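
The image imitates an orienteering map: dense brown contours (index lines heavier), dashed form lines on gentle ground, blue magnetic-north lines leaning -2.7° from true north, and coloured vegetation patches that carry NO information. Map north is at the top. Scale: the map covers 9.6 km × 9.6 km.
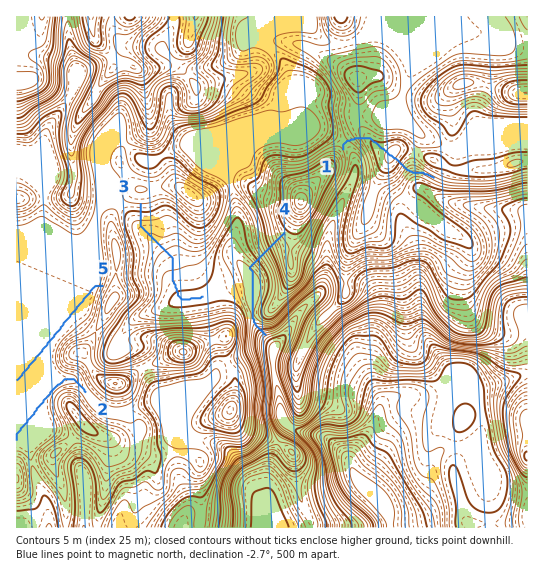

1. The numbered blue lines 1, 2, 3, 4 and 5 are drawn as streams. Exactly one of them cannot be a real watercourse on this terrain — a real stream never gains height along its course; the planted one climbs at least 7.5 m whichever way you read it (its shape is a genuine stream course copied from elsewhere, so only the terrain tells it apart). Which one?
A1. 1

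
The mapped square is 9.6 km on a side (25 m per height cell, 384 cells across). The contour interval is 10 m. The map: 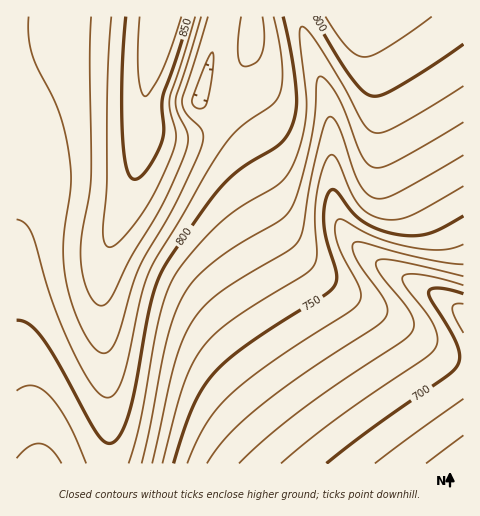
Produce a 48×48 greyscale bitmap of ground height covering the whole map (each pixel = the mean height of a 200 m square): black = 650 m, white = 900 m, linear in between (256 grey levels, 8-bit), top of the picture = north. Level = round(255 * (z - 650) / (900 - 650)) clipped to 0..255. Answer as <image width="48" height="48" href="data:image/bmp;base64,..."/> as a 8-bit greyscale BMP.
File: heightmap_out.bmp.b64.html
<image width="48" height="48" href="data:image/bmp;base64,Qk02DQAAAAAAADYEAAAoAAAAMAAAADAAAAABAAgAAAAAAAAJAAATCwAAEwsAAAABAAAAAAAAAAAAAAEBAQACAgIAAwMDAAQEBAAFBQUABgYGAAcHBwAICAgACQkJAAoKCgALCwsADAwMAA0NDQAODg4ADw8PABAQEAAREREAEhISABMTEwAUFBQAFRUVABYWFgAXFxcAGBgYABkZGQAaGhoAGxsbABwcHAAdHR0AHh4eAB8fHwAgICAAISEhACIiIgAjIyMAJCQkACUlJQAmJiYAJycnACgoKAApKSkAKioqACsrKwAsLCwALS0tAC4uLgAvLy8AMDAwADExMQAyMjIAMzMzADQ0NAA1NTUANjY2ADc3NwA4ODgAOTk5ADo6OgA7OzsAPDw8AD09PQA+Pj4APz8/AEBAQABBQUEAQkJCAENDQwBEREQARUVFAEZGRgBHR0cASEhIAElJSQBKSkoAS0tLAExMTABNTU0ATk5OAE9PTwBQUFAAUVFRAFJSUgBTU1MAVFRUAFVVVQBWVlYAV1dXAFhYWABZWVkAWlpaAFtbWwBcXFwAXV1dAF5eXgBfX18AYGBgAGFhYQBiYmIAY2NjAGRkZABlZWUAZmZmAGdnZwBoaGgAaWlpAGpqagBra2sAbGxsAG1tbQBubm4Ab29vAHBwcABxcXEAcnJyAHNzcwB0dHQAdXV1AHZ2dgB3d3cAeHh4AHl5eQB6enoAe3t7AHx8fAB9fX0Afn5+AH9/fwCAgIAAgYGBAIKCggCDg4MAhISEAIWFhQCGhoYAh4eHAIiIiACJiYkAioqKAIuLiwCMjIwAjY2NAI6OjgCPj48AkJCQAJGRkQCSkpIAk5OTAJSUlACVlZUAlpaWAJeXlwCYmJgAmZmZAJqamgCbm5sAnJycAJ2dnQCenp4An5+fAKCgoAChoaEAoqKiAKOjowCkpKQApaWlAKampgCnp6cAqKioAKmpqQCqqqoAq6urAKysrACtra0Arq6uAK+vrwCwsLAAsbGxALKysgCzs7MAtLS0ALW1tQC2trYAt7e3ALi4uAC5ubkAurq6ALu7uwC8vLwAvb29AL6+vgC/v78AwMDAAMHBwQDCwsIAw8PDAMTExADFxcUAxsbGAMfHxwDIyMgAycnJAMrKygDLy8sAzMzMAM3NzQDOzs4Az8/PANDQ0ADR0dEA0tLSANPT0wDU1NQA1dXVANbW1gDX19cA2NjYANnZ2QDa2toA29vbANzc3ADd3d0A3t7eAN/f3wDg4OAA4eHhAOLi4gDj4+MA5OTkAOXl5QDm5uYA5+fnAOjo6ADp6ekA6urqAOvr6wDs7OwA7e3tAO7u7gDv7+8A8PDwAPHx8QDy8vIA8/PzAPT09AD19fUA9vb2APf39wD4+PgA+fn5APr6+gD7+/sA/Pz8AP39/QD+/v4A////AISDgoOEh4uPk5WVko2FfHNqYlxXUk9MSUdFQkA+PDo4NjQyMC4sKigmJCIgHx0bGYWEhISGiY2RlZeXlI+HfnVsZV5ZVVFOTElHRUNBPjw6ODY0MjAuLCooJyUjIR8dHIeFhYaIi4+Tl5mZlpGJgHdvZ2BbV1RRTkxKR0VDQT89Ozk3NTMxLy0rKSclIyIgHoiHh4eJjZGVmZubmJOLgnlxaWNeWVZTUU5MSkhGQ0E/PTs5NzUzMTAuLCooJiQiIImJiImLj5OXm52dmpWNhHtza2VgXFhWU1FPTEpIRkRCQD48Ojg2NDIwLiwrKSclI4uKiouNkZWanZ+fnJaPhn10bWdiXltYVlNRT01LSUdFQ0E/PTs5NzUzMS8tKykoJoyMjI2Pk5ecoKKhnpiQiH92b2lkYF1bWFZUUlBNS0lHRUNBPz08Ojg2NDIwLiwqKI6Njo+SlZqeoqSjoJqSiYB4cWtnY2BdW1lWVFJQTkxKSEZEQkA+PDo5NzUzMS8tK4+Pj5GUmJyhpKalopuTi4J6c21pZWJgXVtZV1VTUU9NS0lHRUNBPz07OTg2NDIwLpGRkZOWmp+jp6ino52VjIN8dW9raGViYF5cWlhWVFJQTkxKSEZEQkA+PDo4NzUyMJKSk5WYnKGmqaqppZ6WjoV9d3JtamdlYmBeXFpYV1VTUU9NS0lHRUNBPz07OTc1MpSUlZean6Soq62rp6CYj4d/eXRwbGpnZWNhX11bWVdVVFJQTkxKSEZEQkA+PDo3M5WVl5mdoaarrq+tqKGZkYiBe3Zyb2xqaGZkYmBeXFpYV1VTUU9NS0lHRUNBPjs3MpeXmJufo6itsLGvqqObkoqDfXh0cW9samhnZWNhX11bWVhWVFJQTkxKSEZDQDs2L5iYmp2hpquvsrOwq6SclIyFf3p3dHFvbWtpZ2ZkYmBeXFtZV1VTUU9NSkhEPzkyKpmanJ+jqK2xtLWyraaelY2GgXx5dnRycG5samhnZWNhX15cWlhWVFFPS0hDPTUtJpqbnaClqq+ztra0r6ifl4+Jg397eXZ0cnFvbWtpaGZkYmFfXVtYVlNPSkU/ODEqJpydn6Kmq7G1uLi2saqhmZGLhYF+e3l3dXNycG5sa2lnZWNhX11aVlJMRkA5My4rK52eoKOorbK3urq4s6ykm5SNiIOAfnt5eHZ0c3FvbmxqaGZkYV1ZVE5HQTs2MzEyNJ6foaSprrO4u7y6ta6mnpaQioaDgH58enl3dXRycG9ta2hlYVxWT0hCPTo4ODk8QJ+goqWqr7S5vb68t7GpoZmTjYmGg4F/fXt6eHd1c3JwbWplX1hRSkVBPz5AQkVISqCho6aqsLW6vr++urStpZ2WkYyJhoOBgH58e3l4dnRybmljW1NNSEVFRkhLTlBRUqGio6ersLW7v8HAvbixqaKblZCMiYaEgoF/fnx7eXdzb2hfV1BMS0xPUVRWWFlZWKGipKersLW7v8LCwLu1rqafmZOPjImHhYOCgH99e3l0bmVcVVFRU1daXV9fX19eXKKjpKerr7W6v8LDwr+5squjnZeSj4yKiIaFg4KAfnt1bWNaVlZZXmJkZmZmZWNiYKOjpaeqr7S5vsLExMK9t6+ooZuWko+MiomHhoSDgHx1a2FbWl5jaGtsbGtqaWdlY6OkpaeqrrO4vsLFxsXBu7SspZ+ZlZKPjYuKiIeFgn51a2FdX2ZscHJycW9ubGpoZ6SlpaeqrbK3vcLFx8fEv7iwqaKdmJSSkI6Mi4qIhX92a2NhZW1zdnd2dHNxb25saqWlpqeprbG2vMHGyMnHwry0raagm5eUkpGPjoyKh4F4bWVkanJ4enp5eHZ0cnFvbaWmpqeprLC1u8HGycrJxb+4sKmjnpqXlZOSkI+NiYN5bmdobnZ8fn58e3l3dnRycKamp6iprLC1usDGyszLyMK7tKymoZ2al5aUk5GPjIV7cWprcnp/gYF/fnx6eXd1c6enp6iqrLC1usDGy83NysW+t7CppJ+cmpiWlZSSjoh+c21udX2ChIOCgX99fHp4dqeoqKmqrbC1usDGy87PzcjBurOspqKfnJqZl5aUkYqAdm9xeICFh4aFhIKAf317eaioqaqrrbC1usDGzM/Qz8rEvbWvqaWhn52bmpiXk42DeHJzeoKIiYmIhoWDgoB+fKmpqaqrrrG1usDHzNDS0MzGv7ewq6ejoZ+dnJuZlY+Fe3R2fYWKjIyLiYiGhIOBf6mqqqusrrG1usDHzdHT0s7Hvrawq6ilo6Ggnp2bmJGHfXd4gIiNj4+NjIqJh4aEgqqqq6utrrG1usDHzdHU087Gu7KsqqinpaOioJ+dmpOJf3l7g4uQkZGQj42MioiHhaqrq6ytr7K1usDHzdLV083Dtqynpqeop6Wko6Gfm5SKgHt+ho6TlJSTkZCOjYuJiKurrK2ur7K2usDHzdLV1M3BsqeipKeoqKempaOhnZWLgn6CipGVl5aVlJKRj46MiqusrK2usLK2usDHzdPW1c/Cs6eio6apqqmopqWinZWLgoCFjpWYmZmXlpWTkpCPjaysra6vsLO2usDGzdPX19LHuKujoqapq6uqqKajnZSKg4SKkpibnJuamJeWlJORkKytra6vsbO2usDGzdPX2dXMvq+loqWprKyrqqejnJOJhYePl5yenp2cm5mYlpWTkqytrq6vsbO2usDGzdPY2tjQw7Ono6WprK2tq6ijm5GJh4yUm5+hoJ+enZyamZeWlK2trq+wsbO2ur/GzNPY29rUx7irpKSprK6urKmjmpCKipGZn6KjoqGgn56cm5mYlq2trq+wsbO2ur/FzNPY3NzXzL2upaSorK+vramhmI+Ljpado6WlpKOioaCenZyama2trq+wsbO2ur/FzNLY3N3Z0MKyp6SnrK+wrqiglo+NkpqipqenpqWko6Kgn56cm62urq+wsrO2ur/Ey9LY3d7c1Ma3qqWmq7CxrqeelI+Ql5+lqKmpqKempaOioZ+ena2urq+wsrO2ub7EytHY3d/d18u7raamq6+xraWbk5CUnKSpq6uqqainpqWko6Ggng=="/>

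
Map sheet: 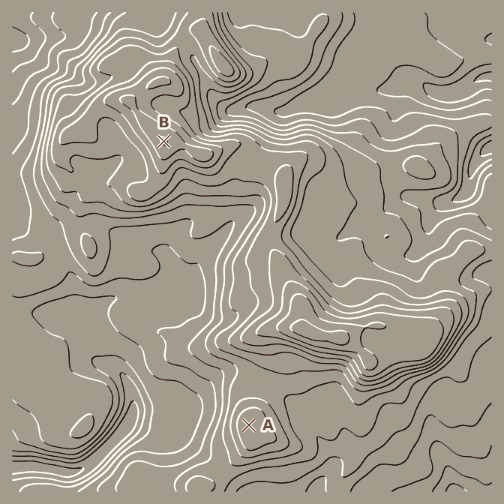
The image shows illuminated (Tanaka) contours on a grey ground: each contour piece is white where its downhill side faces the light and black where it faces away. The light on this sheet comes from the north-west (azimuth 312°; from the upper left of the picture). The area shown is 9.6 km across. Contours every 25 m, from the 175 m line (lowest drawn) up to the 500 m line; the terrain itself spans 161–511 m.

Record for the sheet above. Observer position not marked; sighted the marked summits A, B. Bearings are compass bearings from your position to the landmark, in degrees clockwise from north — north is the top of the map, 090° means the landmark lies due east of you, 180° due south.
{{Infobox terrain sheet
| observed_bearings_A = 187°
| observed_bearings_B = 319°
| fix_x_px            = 269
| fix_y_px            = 262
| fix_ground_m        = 425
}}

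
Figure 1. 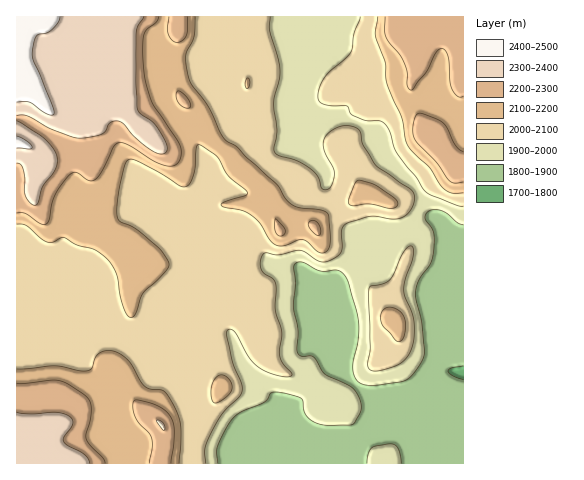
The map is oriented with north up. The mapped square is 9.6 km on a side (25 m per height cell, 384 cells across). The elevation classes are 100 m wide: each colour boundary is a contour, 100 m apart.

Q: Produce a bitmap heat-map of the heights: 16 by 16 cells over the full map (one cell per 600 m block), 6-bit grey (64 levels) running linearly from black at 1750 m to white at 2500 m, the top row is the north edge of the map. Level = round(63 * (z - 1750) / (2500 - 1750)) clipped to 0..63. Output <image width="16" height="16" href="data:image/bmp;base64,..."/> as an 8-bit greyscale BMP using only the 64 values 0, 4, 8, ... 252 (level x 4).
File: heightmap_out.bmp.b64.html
<image width="16" height="16" href="data:image/bmp;base64,Qk02BQAAAAAAADYEAAAoAAAAEAAAABAAAAABAAgAAAAAAAABAAATCwAAEwsAAAABAAAAAAAAAAAAAAEBAQACAgIAAwMDAAQEBAAFBQUABgYGAAcHBwAICAgACQkJAAoKCgALCwsADAwMAA0NDQAODg4ADw8PABAQEAAREREAEhISABMTEwAUFBQAFRUVABYWFgAXFxcAGBgYABkZGQAaGhoAGxsbABwcHAAdHR0AHh4eAB8fHwAgICAAISEhACIiIgAjIyMAJCQkACUlJQAmJiYAJycnACgoKAApKSkAKioqACsrKwAsLCwALS0tAC4uLgAvLy8AMDAwADExMQAyMjIAMzMzADQ0NAA1NTUANjY2ADc3NwA4ODgAOTk5ADo6OgA7OzsAPDw8AD09PQA+Pj4APz8/AEBAQABBQUEAQkJCAENDQwBEREQARUVFAEZGRgBHR0cASEhIAElJSQBKSkoAS0tLAExMTABNTU0ATk5OAE9PTwBQUFAAUVFRAFJSUgBTU1MAVFRUAFVVVQBWVlYAV1dXAFhYWABZWVkAWlpaAFtbWwBcXFwAXV1dAF5eXgBfX18AYGBgAGFhYQBiYmIAY2NjAGRkZABlZWUAZmZmAGdnZwBoaGgAaWlpAGpqagBra2sAbGxsAG1tbQBubm4Ab29vAHBwcABxcXEAcnJyAHNzcwB0dHQAdXV1AHZ2dgB3d3cAeHh4AHl5eQB6enoAe3t7AHx8fAB9fX0Afn5+AH9/fwCAgIAAgYGBAIKCggCDg4MAhISEAIWFhQCGhoYAh4eHAIiIiACJiYkAioqKAIuLiwCMjIwAjY2NAI6OjgCPj48AkJCQAJGRkQCSkpIAk5OTAJSUlACVlZUAlpaWAJeXlwCYmJgAmZmZAJqamgCbm5sAnJycAJ2dnQCenp4An5+fAKCgoAChoaEAoqKiAKOjowCkpKQApaWlAKampgCnp6cAqKioAKmpqQCqqqoAq6urAKysrACtra0Arq6uAK+vrwCwsLAAsbGxALKysgCzs7MAtLS0ALW1tQC2trYAt7e3ALi4uAC5ubkAurq6ALu7uwC8vLwAvb29AL6+vgC/v78AwMDAAMHBwQDCwsIAw8PDAMTExADFxcUAxsbGAMfHxwDIyMgAycnJAMrKygDLy8sAzMzMAM3NzQDOzs4Az8/PANDQ0ADR0dEA0tLSANPT0wDU1NQA1dXVANbW1gDX19cA2NjYANnZ2QDa2toA29vbANzc3ADd3d0A3t7eAN/f3wDg4OAA4eHhAOLi4gDj4+MA5OTkAOXl5QDm5uYA5+fnAOjo6ADp6ekA6urqAOvr6wDs7OwA7e3tAO7u7gDv7+8A8PDwAPHx8QDy8vIA8/PzAPT09AD19fUA9vb2APf39wD4+PgA+fn5APr6+gD7+/sA/Pz8AP39/QD+/v4A////ANTIqIiImGAwLCwsLDA0ICTAvJyAnJhoQCwsMDQsICAopKSUhIh0aHA8NDxAMCggIHh4dIR0aGhkUFQ4MEhQMBhsbGxsbGRkWGRQMDBIcDwcbHBscHRsaGRsSDAwTHAwGGxwbHR4cHBsZEgwMFBUMBhscHB8hHBoaFxYXFhITEQchISIfHBgYGRskIxkTEw8KLSUkHxkZHB0gHxkZHhsUGDEsJyIcIh0eHxgVFxkVGig0LSwoLSofHhgVFRYVFycoMjQwMC4jIhoZFRUVFRslJDoyMDIqIx0ZGxUVFRYgJCU4MDAyKCIZGRsVFRUXIygmOTQwMSomHRgXFRUVGCgpKA="/>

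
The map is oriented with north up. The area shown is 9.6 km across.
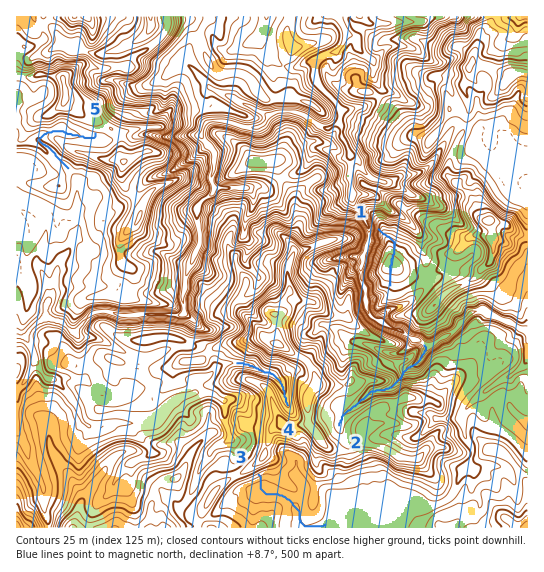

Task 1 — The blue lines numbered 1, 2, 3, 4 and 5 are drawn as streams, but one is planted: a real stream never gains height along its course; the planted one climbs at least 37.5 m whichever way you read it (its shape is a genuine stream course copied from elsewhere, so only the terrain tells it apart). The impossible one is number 1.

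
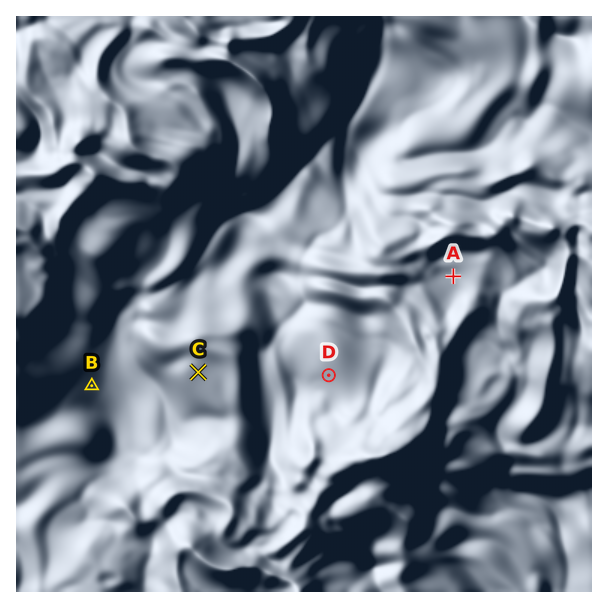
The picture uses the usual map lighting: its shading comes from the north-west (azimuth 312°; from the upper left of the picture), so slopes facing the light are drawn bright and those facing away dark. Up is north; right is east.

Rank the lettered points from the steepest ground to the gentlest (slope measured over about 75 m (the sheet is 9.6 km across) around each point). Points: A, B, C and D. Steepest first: B D A C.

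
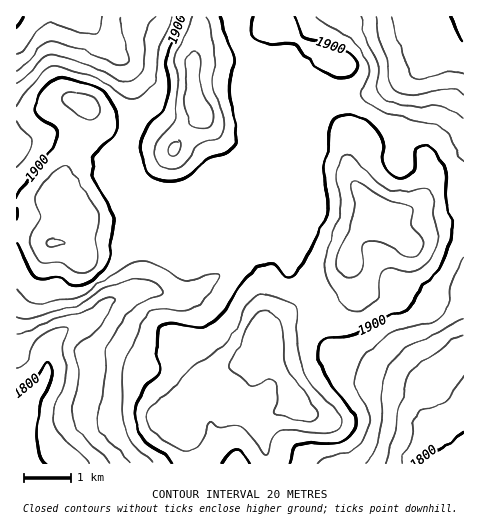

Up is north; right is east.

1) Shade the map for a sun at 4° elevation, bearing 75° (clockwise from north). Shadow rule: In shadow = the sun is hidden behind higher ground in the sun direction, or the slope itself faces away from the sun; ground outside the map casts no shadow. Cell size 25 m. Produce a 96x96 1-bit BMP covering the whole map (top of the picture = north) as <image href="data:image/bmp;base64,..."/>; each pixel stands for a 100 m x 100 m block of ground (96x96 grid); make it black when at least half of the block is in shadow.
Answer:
<image width="96" height="96" href="data:image/bmp;base64,Qk2+BAAAAAAAAD4AAAAoAAAAYAAAAGAAAAABAAEAAAAAAIAEAAATCwAAEwsAAAIAAAAAAAAA////AAAAAAAAAAAAAAAAAAAAAAAAAAAAAAAAAAAAAAAAAAAAAAAAAAAAAAAAAAAAAAAAAAAAAAAAAAHwAAAAAAAAAAAAAAP4AAAAAAAAAAAAAAfwAAAAAAAAAAAAAAfwAAAAAAAAAAAAAAfwAAAAAAAAAAAAAAfwAAAAAAAAAAAAAAPgAAAAAAAAAAAAAAHgAAAAAAAAAAAAAABAAAAAAAAAAAAAAAAAAAAAAAAAAAAAAAAAAAAAAAAAAAAAAAAAAAAAAAAAAAAAAAAAAAAAAAAAAAAAAAAAAAAAAAAAAAAA8AAAAAAAAAAAAAAA8AAAAAAAAAAAAAAB+AAAAAAAAAAAAAAB+AAAAAAAAAAAAAAB8AAAAAAAAAAAAAAA8AAAAAAAAAAAAAAAYAAAAAAAAAAAAAAAAAAAAAAAAAAAAAAAAAAAAAAAAAAAAAAAAAAAAAGAAAAAAAAAAAAAAAGAAAAAAAAAAAAAAAHAAAAAAAAAAAAAAACAAAAAAAAAAAAAAAAAAAAAAAAAAAAAAAAAAAAAAAAAAAAAAAAAAAAAAAAAAAAAAAAAAAAAAAAAAAAAAAAAAAAAAAAAAAAAAAAAAAAAAAAAAAAAAAAAAAAAAAAAAAAAAAAAAAAAAAAAAAAAAAAAAAAAAAAAAAAAAAAAADgAAAAAAAAAAAAAAHgAAADwAAAAAAAAAHgAAADwAAAAAAAAAHgAAAD4AAAAAAAAAHgAAAD4AAAAAAAAADgAAAD4AAAAAAAAABAAAABwAAAAAAAAAAAAAAAgAAAAAAAAAAAAAAAAAAAAAAAAAAAAAAAAAAAAAAAAAAAAAAAAAAAAAAAAAAAAAAAAAAAAAAAAAAAAAAAAAAAAAAAAAA4AAAAAAAAAAAAAAB8AAAAAAAAAAAAAAD8AAAAAAAAAAAAAAH8AAAAAAAAAAAAAAH8AAAAAAAAAAAAAAH4AAAAAAAAAAAAAAHwAAAAAAAAAAAAAAHwAAAAAAAAAAAAAADgAAAAAAAAAAAAAABAAAAAAAAAMAAAAAAAAAAAAAAA+AAAAAAAAAAAAAAA+AAAAAAAAAAAAAAAeAAAAAAAAAAAAAAAGAAAAAAAAAAAAAAAAAAAAAAAAAAAAAAAAAAAAAAAAAAAAAAAAAAAAAAAAAAAAAAAAAAAAAAAAAAAAAAAAAAAAAAAAAAAAAAAAYAAAAAAAAAAAAAAB+AAAAAAAAAAAAAAD/AAAAAAAAAAAAAAD+AAAAAAAAAAAAAAD+AAAAAAAAAAAAAAH+AAAAAAAAAAAAAAH+AAAAAAAAAAAAAAP+AAAAAAAAAAAAAA/+AAAAAAAAAAAAAB/+AAAAAAAAAAAAAD/8AAAAAAAAAAAAAH/8AAAAAAAAAAAAAH/8AAAAAAAAAAAAAD/8AAAAAAAAAAAAAB/8AAAAAAAAAAAAAA/8AAAAAAAAAAAAAAP8AAAAAAAAAAAAAAH8AAAAAAAAAAAAAAH8AAAAAAAAAAAAAAD8AAAAAAAAAAAAAAD+AAAAAAAAAAAAAAB+AAAAAAAAAAAAAAA+AAAAAAAAAA="/>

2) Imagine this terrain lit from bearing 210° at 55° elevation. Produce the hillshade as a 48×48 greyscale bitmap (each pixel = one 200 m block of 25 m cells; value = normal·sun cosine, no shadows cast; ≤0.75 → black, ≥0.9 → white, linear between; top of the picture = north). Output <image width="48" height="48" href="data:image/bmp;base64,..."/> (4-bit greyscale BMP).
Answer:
<image width="48" height="48" href="data:image/bmp;base64,Qk32BAAAAAAAAHYAAAAoAAAAMAAAADAAAAABAAQAAAAAAIAEAAATCwAAEwsAABAAAAAAAAAAAAAAABEREQAiIiIAMzMzAERERABVVVUAZmZmAHd3dwCIiIgAmZmZAKqqqgC7u7sAzMzMAN3d3QDu7u4A////AHiIiZqqqqq7upiIiJmHZniJmZhmZnd3d3iImaq6qqu7qYiHiJmGZ4maqYdmZnd3d4iJmqqqqqu7qYd3iZmHeKu6qXdmZmd3d4iJmqqZmauqmHd3iZmImruph2ZmZmeId4iJmZiIiaqYh3Z3iZmIq7qHZVVVVmeIh4iIiIh4iZh3d2Z3iIh4mpZUM0RFVneId4h3d3d4iIdmZmd4iId3iGQzM0RVZneId4h3d4iIiIdlZmeIiIh4hkIzNEVWZnd3d4h3eIiIiIdmZneIiJiIdTM0VWZmZnd3d4h3iZiIiId3dmZ3iZiIdDNFZmZ2Z3d3d3d4mZiIiHd3d2ZmeIiHZERWZ3d3d3iHd3d4mZiIh3d3d2VWZ4h3ZEVmd3d3eIiId3d4mHd3d3d4h2ZmZ3d2VVZniIiIiIiIiIiJh2Zmd3eIdmZmZ3d2VFZ4iIiIiJmZiJmamHZmd3d3ZVZmd3dlRWeIiZiImZmZmaqquqh3d3dlREVnd3ZURWeIiZmJmZmYiJqqu7mIdmVDNFVmd3ZERWd4iIiIiIh3d5mZqqqYh2VEVmZmd3ZERWZ4iIh3d3d2ZpmZmqqZmYd4iYd2Z2ZURWZ4mYdmd3d2ZpmZmqqqqpmaqZh3dmZVVmeJqYdmeIh3Zpqqq7qImZqqmIiId2ZVZneJqXZniZh3d6qqq6hmeImZiIiIh3ZlZneJmGZ4qph3Z6qqqYZVZ4iIiIiId3ZmZneIhmaJqYdmZ6qYh2VVZ3d3iHd3d3dmZ3d3dmeJmHZWZph2ZmZmZ3d3d3dmZ3d3d3d3d3iZhlVVZodmZ3dlZnd3d2ZmZ3d3d3d3d4iIdmVVVYiIiIZUVnd3d2Znd3d3d3d3iIh3ZmZUVYiZmGQ0Vnd3d3d3d3d3d3d4mYdkRFVVVYiIh1M0Vnd3h3d3d3d3d3eJqYYyI0VVVnd3ZUNFZ3eJmId3d3d3d3iJqXQiI0RVZmZmZURWZ3iaqYd3d3d3d3iJl1MjRVVVZmZmZVVmd4mruYd4d3d3d3iIhkNFZndlVXd2ZmZnd4mqqHeIh3d3d3eIdkRWd3dlRHd3d3d3eIiYh3iZh3d3d3d4dlVmd3ZVRYiHd3d4d3h3ZniZdmd3d3eIdmZmZmZUVZmYiHiHd3d2VomXZWZ3d3eIdmZmVVVEVZmZmIiHZmdmZ5mFRWZ3d3eHZlVURERERYmZmZh2VWZneZhTNWd3d3d3ZUQzMzRERHiIiIdUNFZniZYyNWd3d3d3ZUQyIjNERGd3dlQiI1VniYUzRmd3d3d3dmVDMzNERFZmVCERE0ZomYVEVnd3d3iIiHZURERERFVVMhERI1Z5qoZVZnd3d4iZmHZUVVVVRFVUMhESNXeJqYZVZnd3iImZh1Q0RWZlVWZUMiIzV4iJmHZVVneIiIiHZDIjRWZmZWZUMzNFeJiId2VVVniJmIdlQyIkVWZmZmZUM0RXiZiHd3ZUVniZmHVUQzNEVWZ2ZnZlRFVoiYh3d3ZUVniYdlVERERFVmZmZndlVVZ4iYd3iHZURniIdVREVVVVVmZmZg=="/>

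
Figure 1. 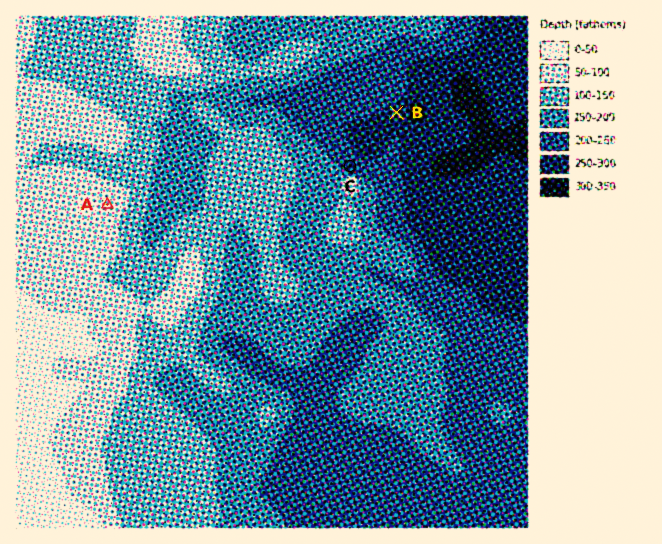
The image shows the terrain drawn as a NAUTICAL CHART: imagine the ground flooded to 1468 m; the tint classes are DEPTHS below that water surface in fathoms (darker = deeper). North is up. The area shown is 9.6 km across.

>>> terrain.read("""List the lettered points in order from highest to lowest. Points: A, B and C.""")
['A', 'C', 'B']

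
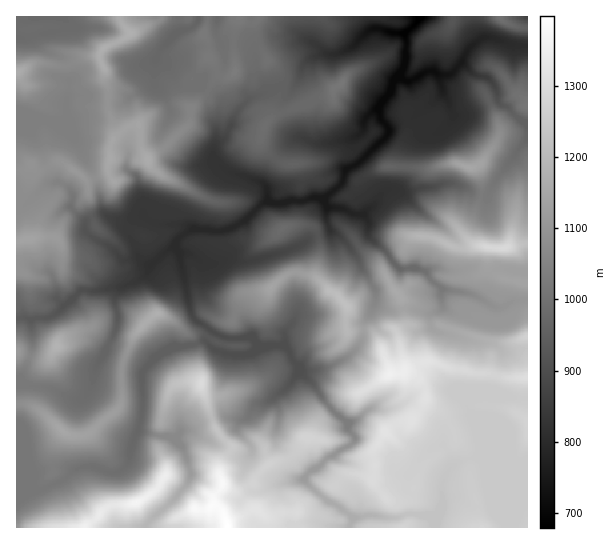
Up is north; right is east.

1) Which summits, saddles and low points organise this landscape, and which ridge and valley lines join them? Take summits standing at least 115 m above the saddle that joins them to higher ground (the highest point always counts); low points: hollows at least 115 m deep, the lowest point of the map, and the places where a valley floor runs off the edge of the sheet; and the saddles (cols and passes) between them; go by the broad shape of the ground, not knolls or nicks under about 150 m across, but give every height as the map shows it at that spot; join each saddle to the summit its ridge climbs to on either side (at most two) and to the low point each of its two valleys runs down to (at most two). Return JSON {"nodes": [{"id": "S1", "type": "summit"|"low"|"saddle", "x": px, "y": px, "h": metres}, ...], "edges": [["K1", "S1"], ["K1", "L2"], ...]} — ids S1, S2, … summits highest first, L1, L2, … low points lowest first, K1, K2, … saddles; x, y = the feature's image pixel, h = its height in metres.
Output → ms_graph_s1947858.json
{"nodes": [
{"id": "S1", "type": "summit", "x": 227, "y": 527, "h": 1398},
{"id": "S2", "type": "summit", "x": 137, "y": 503, "h": 1367},
{"id": "S3", "type": "summit", "x": 390, "y": 375, "h": 1354},
{"id": "S4", "type": "summit", "x": 505, "y": 249, "h": 1291},
{"id": "S5", "type": "summit", "x": 57, "y": 346, "h": 1185},
{"id": "S6", "type": "summit", "x": 130, "y": 34, "h": 1175},
{"id": "S7", "type": "summit", "x": 157, "y": 314, "h": 1174},
{"id": "S8", "type": "summit", "x": 499, "y": 18, "h": 997},
{"id": "L1", "type": "low", "x": 419, "y": 18, "h": 679},
{"id": "K1", "type": "saddle", "x": 149, "y": 523, "h": 1193},
{"id": "K2", "type": "saddle", "x": 322, "y": 495, "h": 1161},
{"id": "K3", "type": "saddle", "x": 403, "y": 309, "h": 1141},
{"id": "K4", "type": "saddle", "x": 481, "y": 195, "h": 1025},
{"id": "K5", "type": "saddle", "x": 435, "y": 285, "h": 1024},
{"id": "K6", "type": "saddle", "x": 31, "y": 386, "h": 1019},
{"id": "K7", "type": "saddle", "x": 50, "y": 485, "h": 1013},
{"id": "K8", "type": "saddle", "x": 141, "y": 419, "h": 965},
{"id": "K9", "type": "saddle", "x": 275, "y": 159, "h": 945},
{"id": "K10", "type": "saddle", "x": 93, "y": 222, "h": 941},
{"id": "K11", "type": "saddle", "x": 527, "y": 46, "h": 807}],
"edges": [["K1", "S1"], ["K1", "S2"], ["K1", "L1"], ["K2", "S1"], ["K2", "S3"], ["K2", "L1"], ["K3", "S1"], ["K3", "S3"], ["K3", "L1"], ["K4", "S1"], ["K4", "S4"], ["K4", "L1"], ["K5", "S1"], ["K5", "S4"], ["K5", "L1"], ["K6", "S5"], ["K6", "S7"], ["K6", "L1"], ["K7", "S2"], ["K7", "S7"], ["K7", "L1"], ["K8", "S1"], ["K8", "S7"], ["K8", "L1"], ["K9", "S1"], ["K9", "S6"], ["K9", "L1"], ["K10", "S1"], ["K10", "S6"], ["K10", "L1"], ["K11", "S1"], ["K11", "S8"], ["K11", "L1"]]}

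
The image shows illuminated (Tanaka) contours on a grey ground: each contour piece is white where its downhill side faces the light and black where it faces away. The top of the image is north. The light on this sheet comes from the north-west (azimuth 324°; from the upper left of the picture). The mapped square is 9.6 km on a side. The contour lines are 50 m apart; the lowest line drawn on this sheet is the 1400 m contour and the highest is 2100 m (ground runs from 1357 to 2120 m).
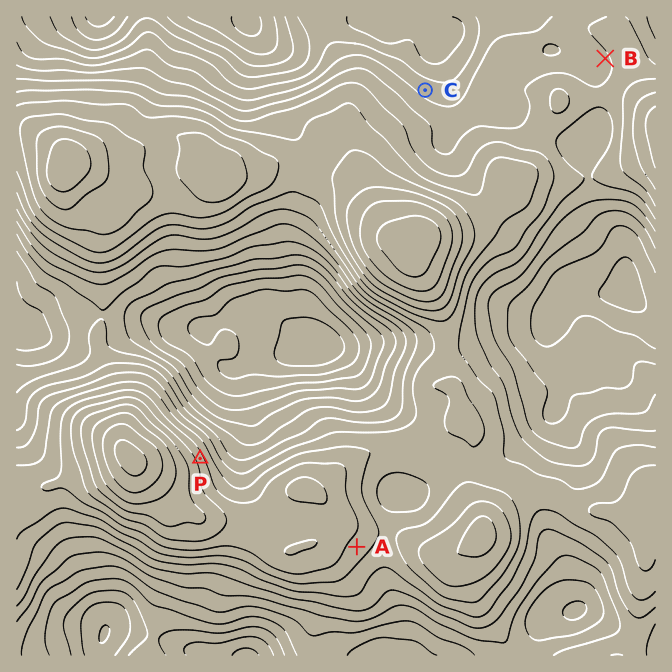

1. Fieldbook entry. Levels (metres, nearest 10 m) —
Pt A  1830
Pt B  1690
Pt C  1630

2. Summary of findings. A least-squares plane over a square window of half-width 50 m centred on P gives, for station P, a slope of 23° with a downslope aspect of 64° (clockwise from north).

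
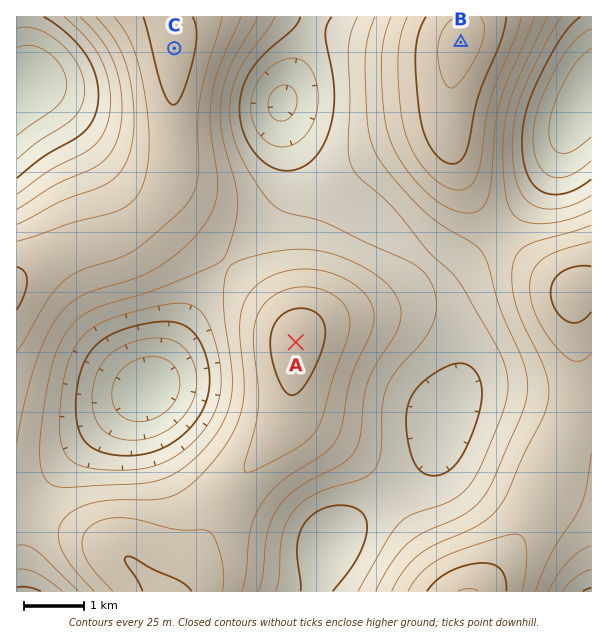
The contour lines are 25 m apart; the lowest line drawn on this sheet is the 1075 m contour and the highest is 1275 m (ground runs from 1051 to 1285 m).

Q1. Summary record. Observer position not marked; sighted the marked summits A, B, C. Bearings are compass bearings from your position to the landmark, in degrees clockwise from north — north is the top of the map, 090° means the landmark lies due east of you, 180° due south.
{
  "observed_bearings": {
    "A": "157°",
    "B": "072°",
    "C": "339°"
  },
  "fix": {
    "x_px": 204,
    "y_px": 126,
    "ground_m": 1215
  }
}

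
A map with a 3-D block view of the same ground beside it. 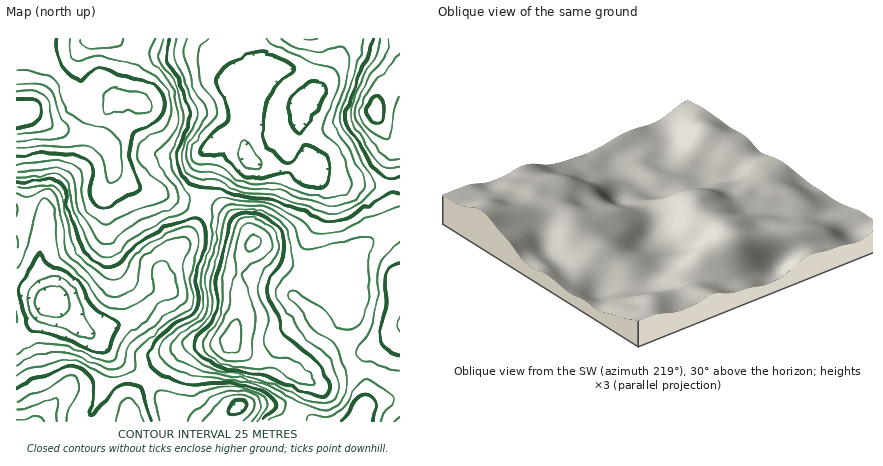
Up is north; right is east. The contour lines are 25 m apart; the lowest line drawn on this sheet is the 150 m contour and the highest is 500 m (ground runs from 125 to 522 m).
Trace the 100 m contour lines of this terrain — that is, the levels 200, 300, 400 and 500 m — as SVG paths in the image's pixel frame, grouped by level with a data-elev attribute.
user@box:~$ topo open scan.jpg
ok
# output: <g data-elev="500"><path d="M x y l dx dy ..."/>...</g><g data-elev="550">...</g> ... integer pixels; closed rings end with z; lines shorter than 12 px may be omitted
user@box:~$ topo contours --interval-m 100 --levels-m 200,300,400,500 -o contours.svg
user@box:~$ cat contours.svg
<g data-elev="200"><path d="M230 415l-1-3 0-4 4-6 7-1 7 3 0 4-4 4-7 3z"/><path d="M98 353l-42-17-22-5-6-4-8-29-1-10 3-8 18-27 1 1 6 10 19 7 10 9 6 8 8 16 6 6 22 12 0 6-6 10-4 13-4 2z"/><path d="M310 188l-10-4-14-12-26 6-14-1-8-5-16-17-6-2-12 2-4-2 0-5 3-4 20-18 4-8-1-12-9-24 0-6 4-6 17-12 14-5 12-1 21 8 8 8 0 4-15 12-8 12-5 16-3 25 2 6 4 5 20 14 4 0 4-3 8-14 12 4 10 6 3 9-1 18-6 6z"/><path d="M300 135l-6-5-3-8-2-14 1-8 5-8 11-8 8-3 6 1 4 2 2 4-2 10-6 12z"/></g><g data-elev="300"><path d="M151 422l-9-31-4-5-6-2-10 1-7 5-17 19-8 7 5-26-1-8-6-8-14-7-10 0-16 9-18 4-14 10"/><path d="M341 422l15-22 8-5 7 3 4 6-2 18"/><path d="M400 356l-15-8-3-4-1-6 1-16 4-20 0-26 4-9 10-4"/><path d="M400 193l-12 0-38 23-10 4-9 2-9-2-14-7-16-5-20-9-31-2-23-8-20-2-8-4-10-11-3-14 2-12 11-24 0-7-10-34-13-21 0-8 3-14"/><path d="M16 183l34-4 6 1 4 3 4 7 5 22 13 36 11 12 15 7 10-2 18-19 30-19 26-9 4 0 4 2 4 8 2 10-2 12-8 24 3 26-1 8-6 7-20 11-12 10-11 14-1 10 3 6 7 6 24 12 10 1 22-2 20 0 16 3 14 6 9 6 2 6-2 6-11 12"/><path d="M372 38l-3 14-8 18-14 36-1 14 2 8 11 14 9 18 10 12 10 6 12-3"/></g><g data-elev="400"><path d="M316 396l8 0 6-5-1-7-5-14-6-9-35-27-4-18-12-22 0-6 2-6 11-18 4-7 0-13-2-10-7-10-11-8-14-3-13 1-5 4-2 6-13 50-1 10 1 18-1 10-6 12-14 14-2 6 1 4 9 10 12 8 54 12 28 12z"/><path d="M16 156l34-3 26 3 10 3 4 4 3 7-3 20 0 8 4 6 6 4 10-2 25-14 4-4 0-5-8-23 0-20 5-8 18-9 8-7 3-12-3-11-6-7-10-5-26-7-18-6-10 1-10 11-4 1-10-8-7-11-5-11 0-13"/><path d="M375 124l3 0 4-2 2-10-1-10-5-5-6 3-5 10 1 8z"/></g><g data-elev="500"><path d="M16 128l13-2 7-4 4-4 2-8-2-6-4-5-8-1-12 1"/></g>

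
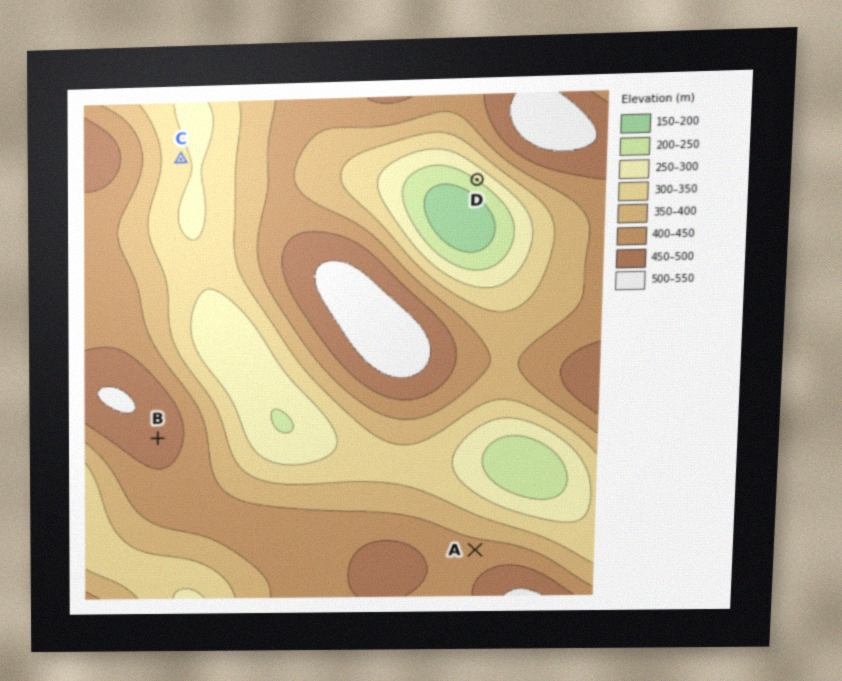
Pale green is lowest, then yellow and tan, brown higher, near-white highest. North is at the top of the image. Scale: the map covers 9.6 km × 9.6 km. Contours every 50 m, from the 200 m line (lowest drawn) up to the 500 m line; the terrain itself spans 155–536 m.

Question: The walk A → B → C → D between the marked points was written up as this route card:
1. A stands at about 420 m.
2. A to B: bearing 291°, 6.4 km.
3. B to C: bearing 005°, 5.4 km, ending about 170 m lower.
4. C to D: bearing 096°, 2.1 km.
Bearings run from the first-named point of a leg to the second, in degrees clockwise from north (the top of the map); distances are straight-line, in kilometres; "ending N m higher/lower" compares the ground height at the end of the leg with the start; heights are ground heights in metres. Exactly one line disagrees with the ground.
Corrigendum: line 4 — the distance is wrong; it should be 5.5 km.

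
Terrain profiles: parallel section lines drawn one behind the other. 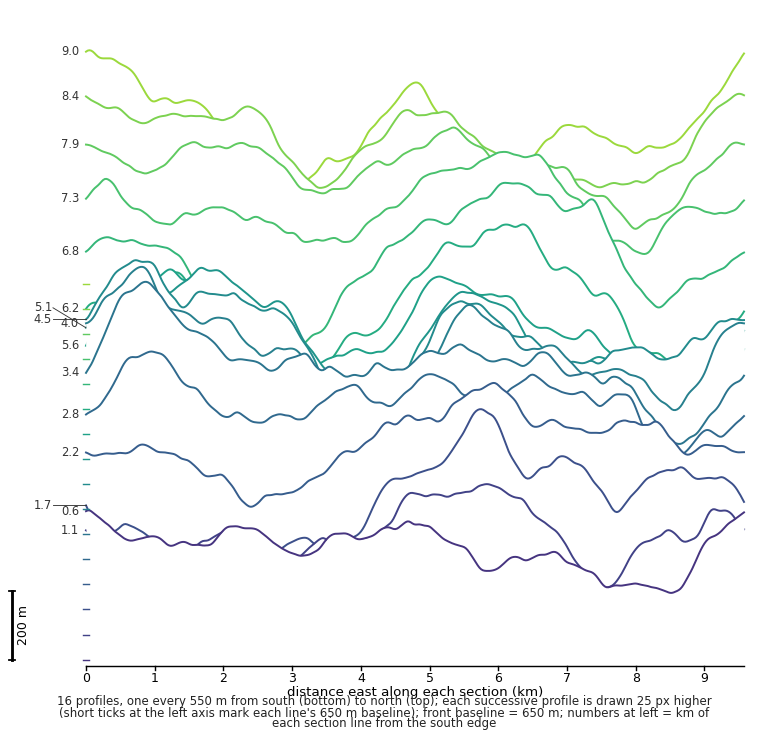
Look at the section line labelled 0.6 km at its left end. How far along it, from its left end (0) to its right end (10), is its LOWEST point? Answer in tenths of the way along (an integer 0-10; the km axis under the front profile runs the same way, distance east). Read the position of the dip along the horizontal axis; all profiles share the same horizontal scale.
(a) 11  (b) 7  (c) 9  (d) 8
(c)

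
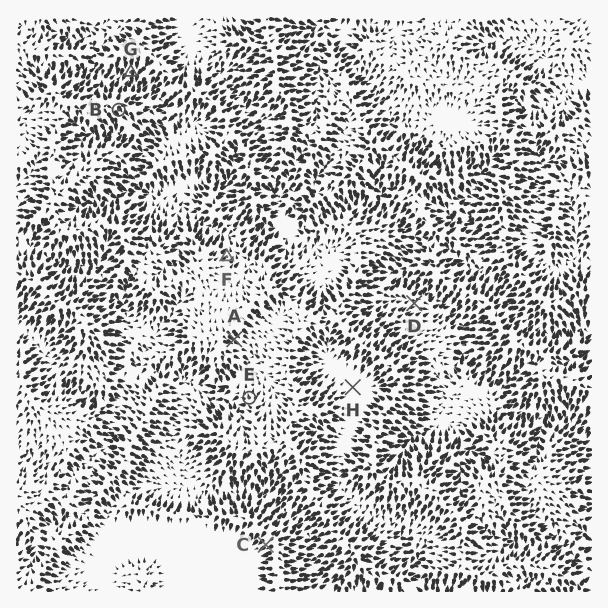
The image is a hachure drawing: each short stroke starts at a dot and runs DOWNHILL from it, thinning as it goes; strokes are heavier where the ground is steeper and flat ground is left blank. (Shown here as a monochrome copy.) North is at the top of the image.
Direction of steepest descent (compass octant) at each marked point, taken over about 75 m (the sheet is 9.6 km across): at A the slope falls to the SE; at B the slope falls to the SE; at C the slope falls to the SW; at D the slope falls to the E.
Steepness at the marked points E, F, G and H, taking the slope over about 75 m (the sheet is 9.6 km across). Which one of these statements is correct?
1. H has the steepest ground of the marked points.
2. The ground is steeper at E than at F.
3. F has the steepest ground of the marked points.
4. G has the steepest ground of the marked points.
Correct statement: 4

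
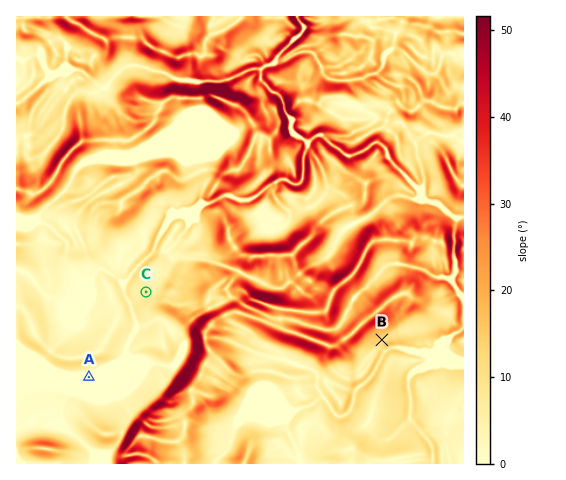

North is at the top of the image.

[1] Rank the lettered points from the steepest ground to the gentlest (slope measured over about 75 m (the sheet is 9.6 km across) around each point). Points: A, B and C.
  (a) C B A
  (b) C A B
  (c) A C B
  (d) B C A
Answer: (d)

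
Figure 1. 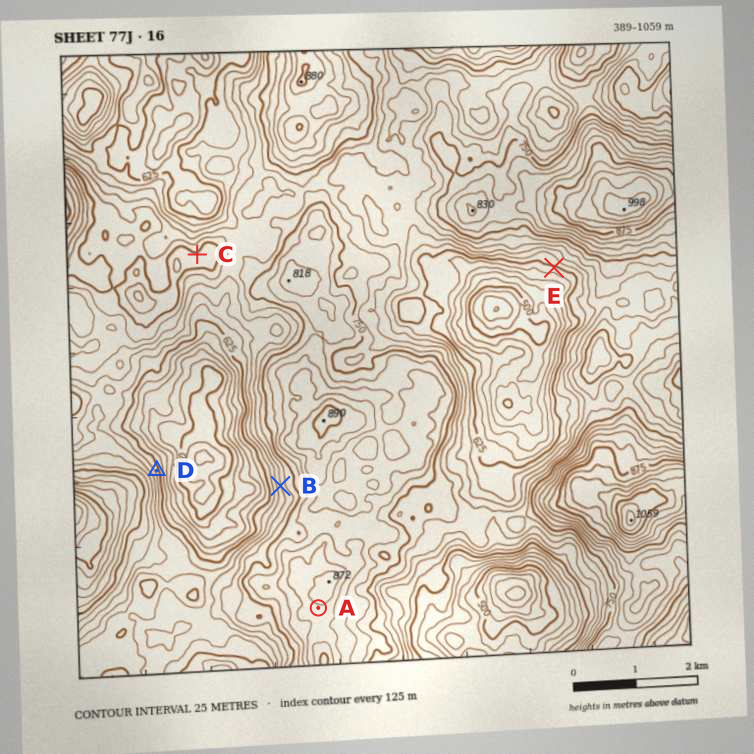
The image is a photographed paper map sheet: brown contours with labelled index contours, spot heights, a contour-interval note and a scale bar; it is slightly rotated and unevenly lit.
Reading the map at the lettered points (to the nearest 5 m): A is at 845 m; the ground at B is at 695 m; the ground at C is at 755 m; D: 635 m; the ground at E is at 620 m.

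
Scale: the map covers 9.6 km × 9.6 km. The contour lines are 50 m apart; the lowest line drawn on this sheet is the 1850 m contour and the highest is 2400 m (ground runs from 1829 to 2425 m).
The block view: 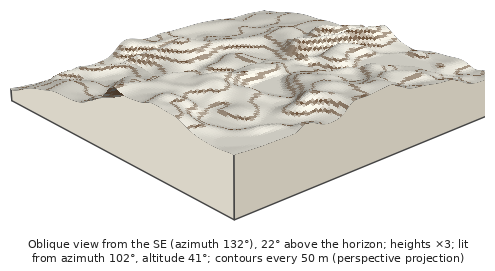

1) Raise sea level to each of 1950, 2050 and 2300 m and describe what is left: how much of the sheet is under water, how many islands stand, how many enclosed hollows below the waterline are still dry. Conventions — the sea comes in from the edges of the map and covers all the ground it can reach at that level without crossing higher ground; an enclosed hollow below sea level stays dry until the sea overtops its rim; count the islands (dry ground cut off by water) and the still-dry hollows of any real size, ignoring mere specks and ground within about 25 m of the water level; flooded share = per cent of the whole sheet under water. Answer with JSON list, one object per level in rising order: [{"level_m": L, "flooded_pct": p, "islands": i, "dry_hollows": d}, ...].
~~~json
[{"level_m": 1950, "flooded_pct": 13, "islands": 0, "dry_hollows": 0}, {"level_m": 2050, "flooded_pct": 36, "islands": 1, "dry_hollows": 0}, {"level_m": 2300, "flooded_pct": 81, "islands": 0, "dry_hollows": 0}]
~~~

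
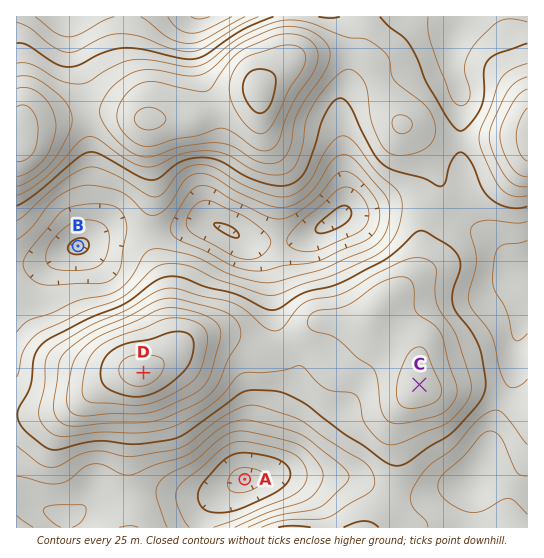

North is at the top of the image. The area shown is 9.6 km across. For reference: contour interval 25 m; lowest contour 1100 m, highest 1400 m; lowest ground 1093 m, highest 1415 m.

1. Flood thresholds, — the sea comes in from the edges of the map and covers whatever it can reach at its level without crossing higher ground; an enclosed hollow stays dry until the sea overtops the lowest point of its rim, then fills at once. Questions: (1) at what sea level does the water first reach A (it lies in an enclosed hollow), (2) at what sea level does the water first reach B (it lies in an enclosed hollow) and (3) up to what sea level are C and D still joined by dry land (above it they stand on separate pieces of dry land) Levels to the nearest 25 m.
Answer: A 1150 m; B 1175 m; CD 1275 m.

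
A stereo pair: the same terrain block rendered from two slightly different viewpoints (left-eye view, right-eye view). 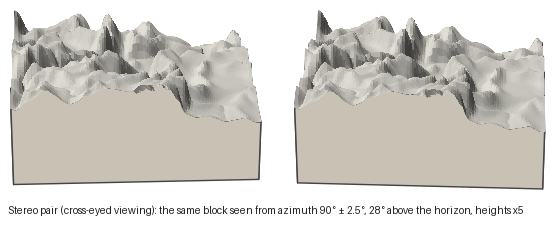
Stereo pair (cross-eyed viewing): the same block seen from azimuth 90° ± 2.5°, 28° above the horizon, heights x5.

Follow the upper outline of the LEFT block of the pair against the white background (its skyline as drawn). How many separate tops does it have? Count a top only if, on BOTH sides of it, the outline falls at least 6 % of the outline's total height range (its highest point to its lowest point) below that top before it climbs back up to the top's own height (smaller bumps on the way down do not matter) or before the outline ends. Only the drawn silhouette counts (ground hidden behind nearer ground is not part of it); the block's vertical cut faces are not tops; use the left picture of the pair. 5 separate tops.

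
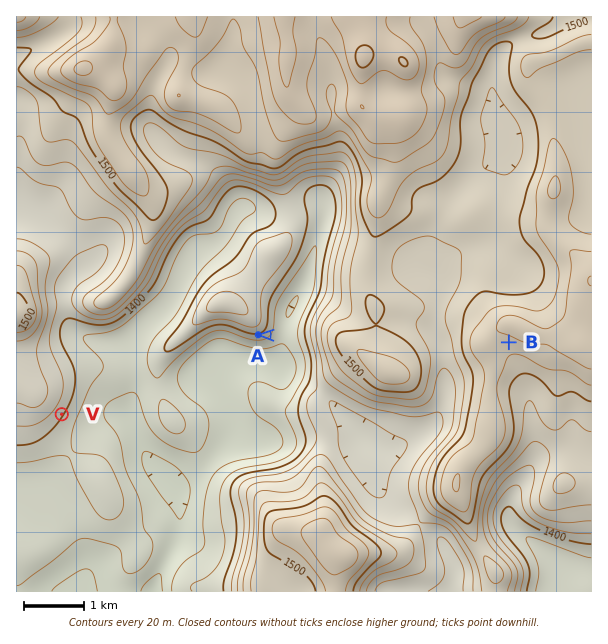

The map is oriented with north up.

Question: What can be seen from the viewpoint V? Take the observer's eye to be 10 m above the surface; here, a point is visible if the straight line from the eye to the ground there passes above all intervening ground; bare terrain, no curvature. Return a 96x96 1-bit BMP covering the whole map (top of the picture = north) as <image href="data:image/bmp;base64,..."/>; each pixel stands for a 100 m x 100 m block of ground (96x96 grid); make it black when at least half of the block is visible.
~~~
<image width="96" height="96" href="data:image/bmp;base64,Qk2+BAAAAAAAAD4AAAAoAAAAYAAAAGAAAAABAAEAAAAAAIAEAAATCwAAEwsAAAIAAAAAAAAA////AAAAAAAAAAA//wAAAAAAAAAAAAA//wAAAAAAAAAAAAA//4AAAAAAAAAAAAA//4AAAAAAAAAAAAAf/4AAAAAAAADAAAAf/8AAAAAAAAD4AAAf/8AAAAAAAAD+AAAf/+AAAAAAAAD/AAAf/+CAAAAAAAD/gAAf//HAAAAAAAD/4AAf//vAAAAAAAD/+AD////gAAAAAAD//AH////gAAAAAAD//AH////wAADAAAD//gH////wAAHAAAD//gH////wAAeAAAD//wP////wAAeAAAD//wP////gAA+AAAB//4P////gAA+AAAA//4P////gAB/AAAAP/4P////gAB/AAAAH/4P////gAB/AAAAH/4f+P//gAB/gAAAH/4f8AP/gAB/wAAAP/4/4AA/wAA/8AAAP/9/wAA/wAAf+AAAP///gAA/wAAP+AAAP///gAA/gAAP+AAAP///gAD/gAAH+AAAP///AAH/gA8D+AAAP///AAP/AP8B+AAAH//+AAf/A/8A+AAAD//+AA8fD/4AeAAAA//+AA8f//wAGAAAAP/8AB4f//gAAAAAAH/8AB4f//AAAAAAAH/8AB4///AAAAAAAD/+AB///+AAAAAAAD/+AA///4AAAAAAAAD/AA///wAAAAAAAAD/gB///gAAAAAAAA//wD+//AAAAAAAAA//4H8f+AAAAAAAAB//+P4P8AAAAAAAAD////wH8AAAAAAAAH////gD8AAAAAAAAH////AB/8AAAAAAAP///8AA/4AAAAAAAM///wAAf4AAAAAAAAH//gAAP4AAAAAAAAD//gAAPwAAAAAAAABw/gAAHwAAAAAAAAAA/gAAHwAAAAAAAAAAfgAAHwAAAAAAAAAAPgAADwAAAAAAAAAAPwAAD4AAAAAAAAAAH4AAB4AAAAAAAAAAH/4AB4AAAAAAAAAAD/wAA8AAAAAAAAAAD/wAA8AAAAAAAAAAD/gAA+AAAAAAAAAAH3gAAeAAAAAAAAAAHjgAAeAAAAAAACAAPD/gAeAAAAAAACAAHB/wA8AAAAAAAHAAHB/wA8AAAAAAAHhAHh/wA8AAAAAAAH/gB//wA+AAAAAAAH/AAf/8B+AAAAAAAH+AAP////AAAAAAAH8AAP////gAAAAAAH8AAP////wAAAAAAH4AAP////wAAAAAAHwAAf////wAAAAAAPwAAfn///4AAAAAAPgAAfH///4AAAAAAPAAAeH///4AAAAAAOAAAcD/n/wAAAAAAMAAAcD+D8AAAAAAAMAAAYD8D4AAAAAAAOAAAAD4DwAAAAAAAf4AAADwBgAAAAAAAf8AAADwBgAAAAAAA/4AAADgAgAAAAAAA/gAAADgAwAAAAAAB/AAAABgAwAAAAAAB+AAAABgA4AAAAAAAAAAAABgA4AAAAAAAAAAAABAAwAAAAAAAAAAAABAAgAAAAAAAAAAAAAAAAAAAAAAAAAAAAAAAAAAAAAAAAAAAAAAAAAAAAAAAAAAAAAAAAAAAAAAAAAAAAAAAAAAAAAAAAAAAAAAAAAAAAAA="/>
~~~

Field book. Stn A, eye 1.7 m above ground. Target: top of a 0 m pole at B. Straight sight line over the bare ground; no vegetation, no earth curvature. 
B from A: no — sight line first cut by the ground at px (313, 336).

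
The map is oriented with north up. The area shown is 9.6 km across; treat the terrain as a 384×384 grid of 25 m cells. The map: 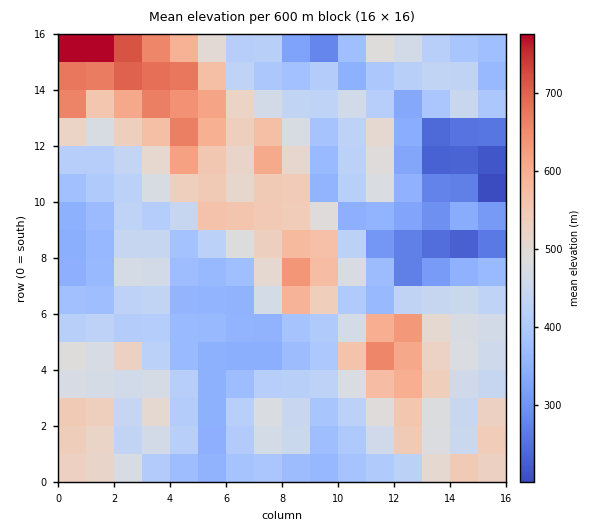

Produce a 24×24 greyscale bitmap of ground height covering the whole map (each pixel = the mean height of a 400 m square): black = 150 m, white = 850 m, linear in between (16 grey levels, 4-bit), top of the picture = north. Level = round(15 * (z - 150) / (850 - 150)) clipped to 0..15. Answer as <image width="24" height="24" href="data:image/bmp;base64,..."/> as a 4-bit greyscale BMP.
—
<image width="24" height="24" href="data:image/bmp;base64,Qk2WAQAAAAAAAHYAAAAoAAAAGAAAABgAAAABAAQAAAAAACABAAATCwAAEwsAABAAAAAAAAAAAAAAABEREQAiIiIAMzMzAERERABVVVUAZmZmAHd3dwCIiIgAmZmZAKqqqgC7u7sAzMzMAN3d3QDu7u4A////AIiHZVRFVVVVVVaJmIiHZmRFZmVVVnh3iJiGZ2RFZ3ZVZ5h2eZiGeGRFd3ZWaJl2eYiGd2RFd2VmaIh2d3d3d2REVWV3iqqHZod4hlRERFVoq6mHZnZ4ZVVURFVYu6l3d1VlVkRERFVlial3d1VVdURER5mFRXd3dkRGhlRVaauHVDVlZkRWhlVVaKuYZCI0RERWdlVmeKmXQzIhIkRWdlaJmZmFMzMjM0RWZWmZiIlkVUQ0Q1VWZ4mIiJdFd1QzIVZmd4mIipZFd0IiEVZWeLqImoZVd1IiIXZ4ibuYmYZVeFIiIriJqquoiHVWiFI0VMmau7qpZmZnZEVnZbqrvMqXVVZlRWZ3ZN3dzLp2ZUREZ2VVVd3cupl2ZkM0Z3dlVQ=="/>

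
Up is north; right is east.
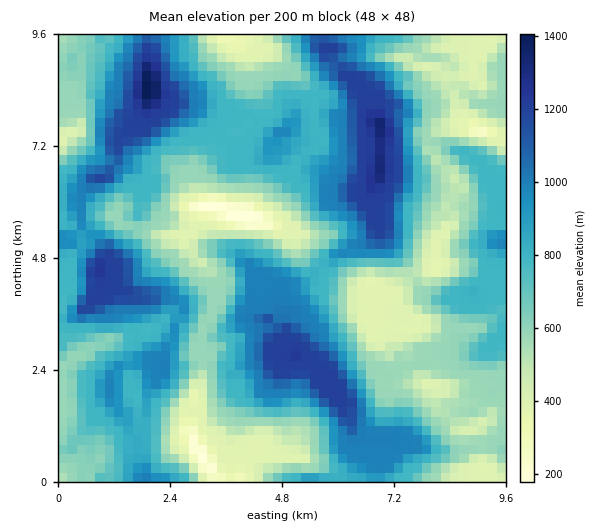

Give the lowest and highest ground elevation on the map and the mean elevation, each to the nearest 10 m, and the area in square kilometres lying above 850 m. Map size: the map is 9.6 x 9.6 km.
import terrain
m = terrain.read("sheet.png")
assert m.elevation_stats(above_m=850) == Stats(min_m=180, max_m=1410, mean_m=750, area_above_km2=29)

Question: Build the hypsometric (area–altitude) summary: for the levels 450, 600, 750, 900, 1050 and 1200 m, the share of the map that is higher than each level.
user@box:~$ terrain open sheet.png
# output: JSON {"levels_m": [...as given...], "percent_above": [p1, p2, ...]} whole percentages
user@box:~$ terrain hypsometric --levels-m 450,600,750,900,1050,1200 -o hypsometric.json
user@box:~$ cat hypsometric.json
{"levels_m": [450, 600, 750, 900, 1050, 1200], "percent_above": [86, 63, 54, 29, 12, 6]}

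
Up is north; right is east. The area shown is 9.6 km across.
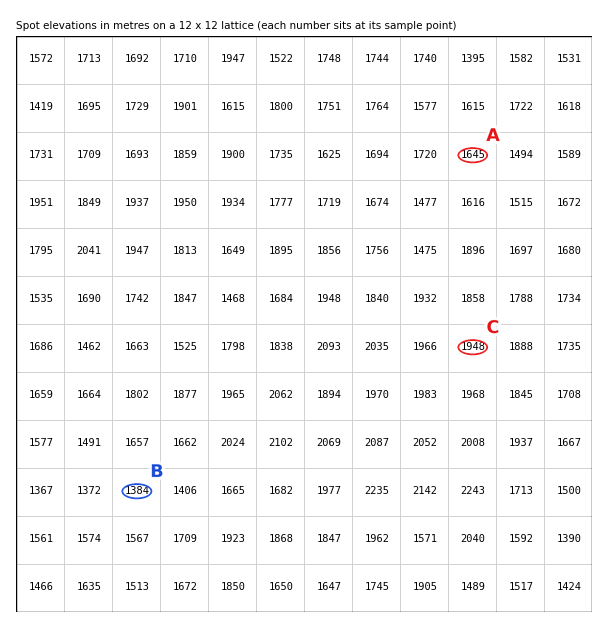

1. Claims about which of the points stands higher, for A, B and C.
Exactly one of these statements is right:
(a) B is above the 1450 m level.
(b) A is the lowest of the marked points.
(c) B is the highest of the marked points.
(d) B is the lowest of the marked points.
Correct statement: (d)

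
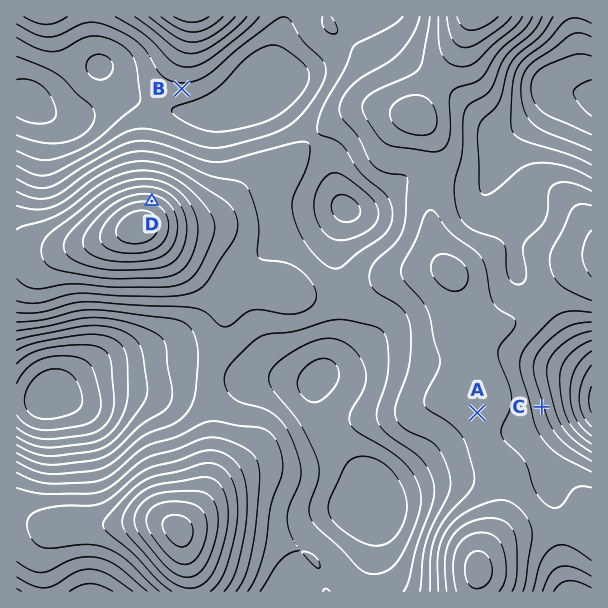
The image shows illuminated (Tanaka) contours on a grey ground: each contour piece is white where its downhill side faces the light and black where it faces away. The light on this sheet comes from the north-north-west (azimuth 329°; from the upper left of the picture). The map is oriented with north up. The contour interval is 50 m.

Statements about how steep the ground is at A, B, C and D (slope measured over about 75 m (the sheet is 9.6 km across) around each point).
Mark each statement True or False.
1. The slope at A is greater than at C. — False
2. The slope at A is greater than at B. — False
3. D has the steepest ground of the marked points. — True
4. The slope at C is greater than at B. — True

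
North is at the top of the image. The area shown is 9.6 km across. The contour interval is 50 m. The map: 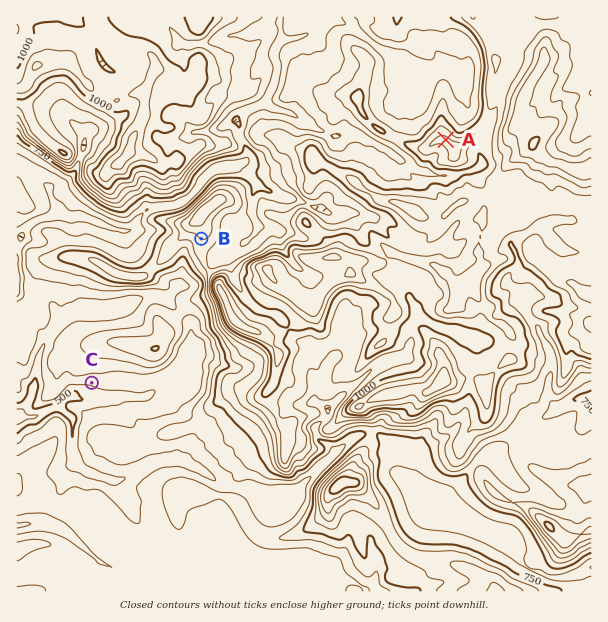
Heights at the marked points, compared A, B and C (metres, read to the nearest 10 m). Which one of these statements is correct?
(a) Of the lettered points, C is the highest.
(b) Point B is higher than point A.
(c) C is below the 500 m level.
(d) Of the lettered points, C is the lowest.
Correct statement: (d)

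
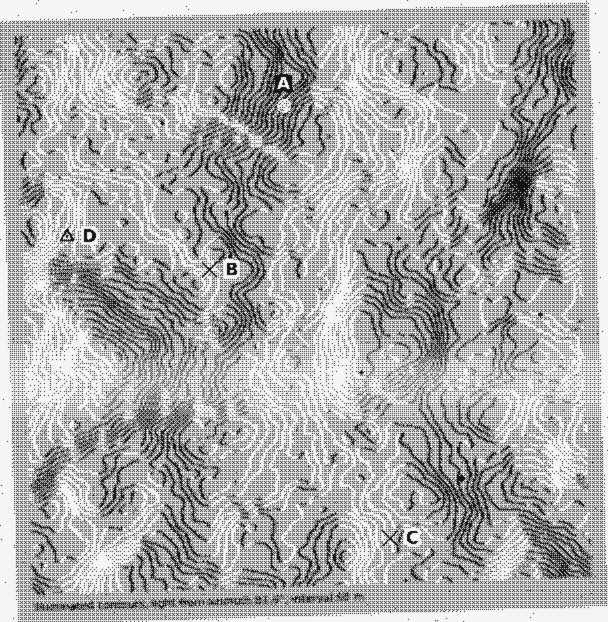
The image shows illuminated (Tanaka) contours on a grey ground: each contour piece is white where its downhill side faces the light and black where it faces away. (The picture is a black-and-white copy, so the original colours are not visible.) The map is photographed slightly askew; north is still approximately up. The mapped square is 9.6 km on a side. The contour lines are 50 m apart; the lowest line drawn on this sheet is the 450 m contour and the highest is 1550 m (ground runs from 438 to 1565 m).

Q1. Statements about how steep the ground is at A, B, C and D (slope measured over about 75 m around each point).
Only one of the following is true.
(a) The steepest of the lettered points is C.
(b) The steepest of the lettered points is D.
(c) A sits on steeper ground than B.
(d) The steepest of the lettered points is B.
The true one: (d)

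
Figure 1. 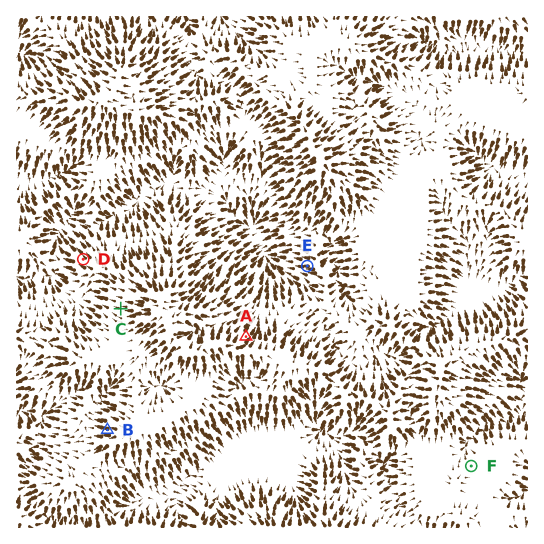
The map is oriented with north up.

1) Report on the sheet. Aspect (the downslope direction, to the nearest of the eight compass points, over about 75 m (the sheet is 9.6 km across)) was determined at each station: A NE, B W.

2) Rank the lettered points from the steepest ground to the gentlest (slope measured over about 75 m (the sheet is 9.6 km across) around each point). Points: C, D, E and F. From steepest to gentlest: E D C F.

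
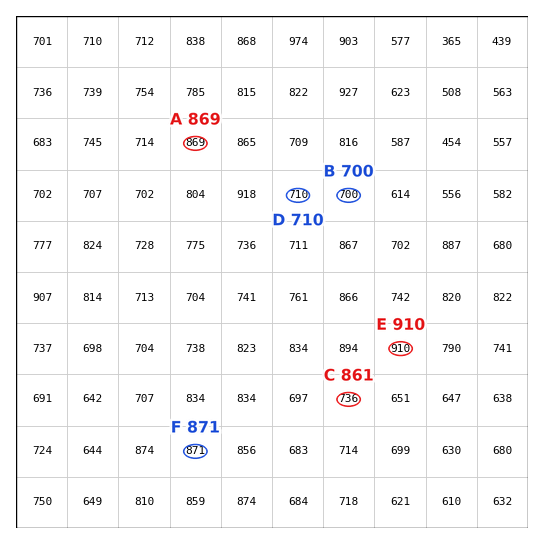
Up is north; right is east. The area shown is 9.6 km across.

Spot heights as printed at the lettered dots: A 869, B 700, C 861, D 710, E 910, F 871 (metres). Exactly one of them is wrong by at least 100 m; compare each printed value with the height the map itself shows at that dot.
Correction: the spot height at C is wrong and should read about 736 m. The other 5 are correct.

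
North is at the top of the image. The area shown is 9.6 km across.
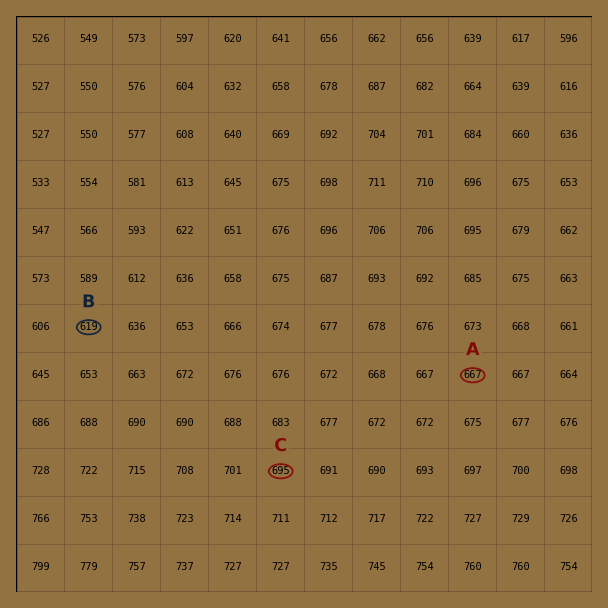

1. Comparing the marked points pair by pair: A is higher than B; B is lower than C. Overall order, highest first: C A B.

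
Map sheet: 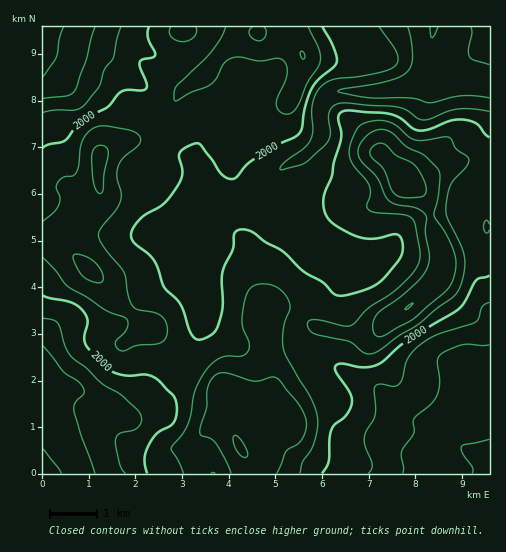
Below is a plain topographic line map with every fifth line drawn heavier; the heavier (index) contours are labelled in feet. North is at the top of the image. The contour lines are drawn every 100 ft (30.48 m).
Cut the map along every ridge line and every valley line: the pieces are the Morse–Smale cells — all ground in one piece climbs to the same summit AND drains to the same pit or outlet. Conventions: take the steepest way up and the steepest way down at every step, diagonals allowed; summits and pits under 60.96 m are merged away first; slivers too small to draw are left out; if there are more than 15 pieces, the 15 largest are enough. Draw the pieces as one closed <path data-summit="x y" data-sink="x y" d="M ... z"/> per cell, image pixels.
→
<path data-summit="403 182" data-sink="489 48" d="M489 26l-304 0-1 4 11 16 16 18-2 8-9 8-14 7-7 7-6 11-13 9-17 19-9 6-20 5-12 9-3 4-1 27-2 2-13 3-8 0-9-3-11 3-13 1 0 50 19 3 39 37 21 25 30 22 19 24 11 11 6 2 14-35 2-33-6-17-15-18-1-14 10-17 11-12 19-6 32-5 15-12 2 10 9 16 30 29 21 8 7 5 3 5-4 9-33 32-4 7 15 10 26 7 26 1 9-2 14-13 21-13 23-20 7-11 4-19 33-11 9-8 0-10 4-1z"/><path data-summit="403 182" data-sink="489 454" d="M489 227l-3 0-1 12-6 5-35 12-4 19-7 11-23 20-21 13-14 13-9 2-26-1-26-7-14-10-5 8 0 15 5 8 6 6 68 32 6 6 10 15 14 12 34 6 9 3 5 4 8 13-9-3-19 4-10 5-7 11 1 13 74-1z"/><path data-summit="403 182" data-sink="43 27" d="M184 26l-142 1 1 162 12 0 11-3 9 3 8 0 13-3 2-2 1-27 3-4 12-9 20-5 9-6 17-19 13-9 6-11 7-7 14-7 9-8 2-8-16-18z"/><path data-summit="240 448" data-sink="489 454" d="M279 308l-12 0-8 7 0 6 7 14 7 35 0 12-3 17-7 1-8 8-19 25 1 9 12 19 1 13 165 0 1-18 6-6 15-6 20-2-10-15-43-9-14-12-10-15-6-6-60-28-12-8-7-10-1-7 5-16z"/><path data-summit="240 448" data-sink="489 48" d="M268 195l-15 12-32 5-19 6-11 12-10 17 1 14 15 18 6 17-2 33-14 36 31 19 35 16 16-1 4-17 0-12-6-31-8-18 1-9 7-4 12 0 20 7 4-6 33-32 4-7-3-7-28-13-30-29-9-16z"/><path data-summit="403 182" data-sink="43 473" d="M54 241l-12 0 0 152 23-4 10 1 32 19 17 7 7 0 34-22 22-29-17-14-19-24-30-22-35-40-25-22z"/><path data-summit="240 448" data-sink="43 473" d="M188 366l-2 0-21 28-34 22-7 0-17-7-32-19-10-1-21 3-2 2 0 79 120 1 1-19 4-4 24-3 17-20 8-3 10 1 9 11 3-9 24-27-13-2-22-10z"/><path data-summit="240 448" data-sink="489 48" d="M221 425l-13 3-17 20-24 3-5 8 0 14 87 1 0-13-9-12-7-16-5-6z"/>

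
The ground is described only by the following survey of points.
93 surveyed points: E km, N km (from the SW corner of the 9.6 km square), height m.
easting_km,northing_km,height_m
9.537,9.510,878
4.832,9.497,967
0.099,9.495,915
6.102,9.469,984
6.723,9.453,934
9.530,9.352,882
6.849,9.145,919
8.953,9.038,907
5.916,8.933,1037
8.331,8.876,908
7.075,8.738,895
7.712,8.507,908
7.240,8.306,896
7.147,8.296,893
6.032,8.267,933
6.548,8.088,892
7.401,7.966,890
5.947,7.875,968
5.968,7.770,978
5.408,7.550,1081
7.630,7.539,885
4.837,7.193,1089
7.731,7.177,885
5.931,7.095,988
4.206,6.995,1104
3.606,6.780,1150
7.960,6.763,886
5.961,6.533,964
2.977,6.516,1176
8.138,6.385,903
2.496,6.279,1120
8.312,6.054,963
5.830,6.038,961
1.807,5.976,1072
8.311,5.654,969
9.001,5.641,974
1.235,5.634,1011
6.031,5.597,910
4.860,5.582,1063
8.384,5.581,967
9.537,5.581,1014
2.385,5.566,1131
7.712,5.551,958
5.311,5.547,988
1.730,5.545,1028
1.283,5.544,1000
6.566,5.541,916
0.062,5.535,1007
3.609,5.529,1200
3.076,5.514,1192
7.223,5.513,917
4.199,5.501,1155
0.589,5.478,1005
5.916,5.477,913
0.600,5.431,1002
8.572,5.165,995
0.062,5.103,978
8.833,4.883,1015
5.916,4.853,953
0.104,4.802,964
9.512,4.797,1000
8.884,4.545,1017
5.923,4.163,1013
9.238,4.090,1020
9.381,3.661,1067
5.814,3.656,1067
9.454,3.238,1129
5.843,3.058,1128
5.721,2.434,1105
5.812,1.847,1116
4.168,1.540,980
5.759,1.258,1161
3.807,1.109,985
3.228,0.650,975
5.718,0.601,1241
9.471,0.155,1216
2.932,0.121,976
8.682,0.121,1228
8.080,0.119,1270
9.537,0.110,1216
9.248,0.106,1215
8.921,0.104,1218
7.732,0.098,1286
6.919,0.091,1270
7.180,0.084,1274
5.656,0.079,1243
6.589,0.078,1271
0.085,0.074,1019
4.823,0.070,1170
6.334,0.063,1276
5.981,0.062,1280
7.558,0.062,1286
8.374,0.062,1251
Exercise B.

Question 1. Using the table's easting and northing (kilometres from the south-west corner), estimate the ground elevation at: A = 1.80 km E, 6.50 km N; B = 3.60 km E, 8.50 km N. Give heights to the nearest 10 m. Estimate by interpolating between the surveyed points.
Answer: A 1070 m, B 980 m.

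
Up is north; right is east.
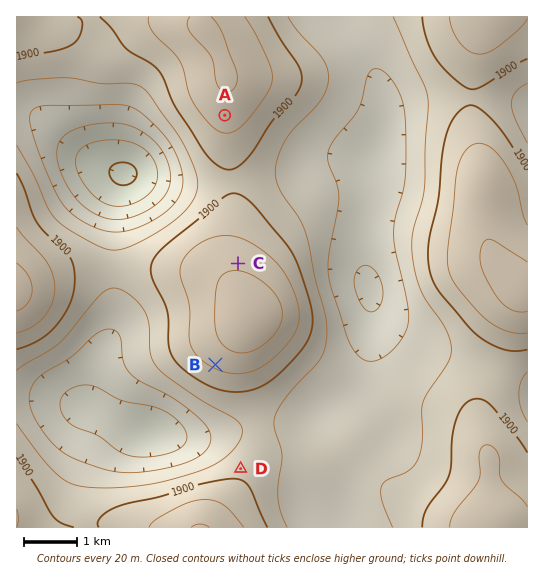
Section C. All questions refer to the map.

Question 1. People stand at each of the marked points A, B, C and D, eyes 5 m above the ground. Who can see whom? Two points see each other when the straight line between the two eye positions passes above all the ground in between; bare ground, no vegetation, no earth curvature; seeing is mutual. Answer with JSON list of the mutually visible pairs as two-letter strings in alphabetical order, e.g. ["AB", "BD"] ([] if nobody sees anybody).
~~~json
["AC", "BD"]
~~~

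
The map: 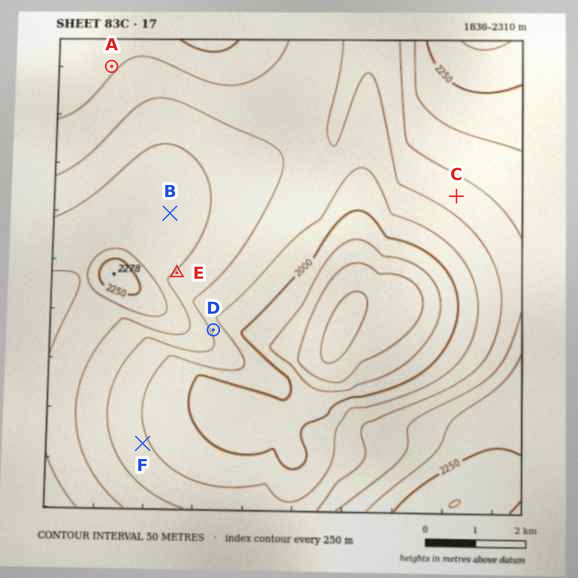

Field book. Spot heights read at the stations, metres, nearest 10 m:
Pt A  2040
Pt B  2180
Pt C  2120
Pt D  2090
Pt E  2150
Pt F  2060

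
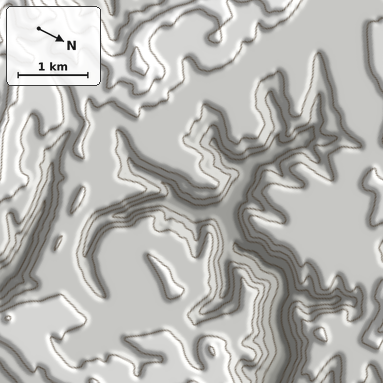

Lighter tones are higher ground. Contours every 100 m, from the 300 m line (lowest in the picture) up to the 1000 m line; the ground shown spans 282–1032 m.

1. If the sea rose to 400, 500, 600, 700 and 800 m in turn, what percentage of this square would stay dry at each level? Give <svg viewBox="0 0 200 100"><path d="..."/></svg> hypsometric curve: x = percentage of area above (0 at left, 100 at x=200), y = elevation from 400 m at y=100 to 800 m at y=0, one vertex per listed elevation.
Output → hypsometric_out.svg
<svg viewBox="0 0 200 100"><path d="M185 100l-14-25-27-25-99-25-37-25"/></svg>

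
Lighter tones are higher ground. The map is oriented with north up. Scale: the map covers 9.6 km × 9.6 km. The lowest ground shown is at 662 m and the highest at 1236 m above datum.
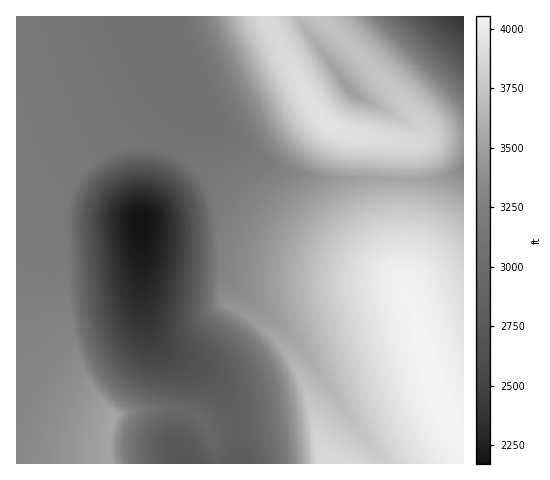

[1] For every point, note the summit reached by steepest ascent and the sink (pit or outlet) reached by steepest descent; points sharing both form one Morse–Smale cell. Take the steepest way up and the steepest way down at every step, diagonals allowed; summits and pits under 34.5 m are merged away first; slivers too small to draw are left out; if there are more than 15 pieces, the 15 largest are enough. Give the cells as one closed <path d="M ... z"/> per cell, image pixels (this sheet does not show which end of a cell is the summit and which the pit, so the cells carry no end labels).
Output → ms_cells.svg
<path d="M193 99l-22 38-29 81 0 80 2 17 5 15 8 13 28 25 6 9 1 20-3 14 11 6 10 14 62-11 41-4 10 48 140 0 1-24-12-13-12-29-36-114-3-42 0-62-10-2-70 0-42-10-35-21z"/><path d="M158 16l-142 1 1 447 92 0-1-31 7-18 43-7 13 0 16 4 3-3 2-12-1-20-3-7-24-20-13-15-4-10-5-27 0-80 29-81 21-38-22-42z"/><path d="M266 16l-108 1 5 22 7 18 21 40 47 45 19 14 22 12 42 10 79 1 2-1-1-34-5-3-48-7-21-11-16-19z"/><path d="M463 169l-24 9-38 2 0 62 3 42 32 105 16 38 10 13 2-1z"/><path d="M463 16l-141 0 0 2 86 88 18 25 0 5-4 4 3 1 3-3 36 0z"/><path d="M321 16l-54 1 22 46 29 52 16 13 14 6 49 8 23 0 6-6 0-5-8-12-36-41z"/><path d="M189 412l-4 6-7 28 3 12 4 6 138-1-10-47-41 4-62 11-10-14z"/><path d="M171 408l-26 1-30 6-5 9-3 20 2 19 74 1-5-18 10-34z"/><path d="M463 138l-35 0-12 5-16-1 2 4-1 33 30 0 29-8 4-3z"/>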